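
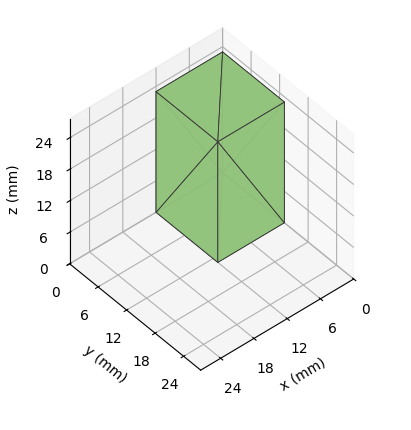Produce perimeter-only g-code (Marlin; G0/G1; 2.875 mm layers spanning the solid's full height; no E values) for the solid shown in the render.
Reading the render: the shape is a rectangular box, roughly 12 × 13 mm footprint and 23 mm tall (dimensions read to the nearest mm from the axis ticks). For the g-code, the solid's height is divided into equal slices at the stated Δz and each level perimeter traced with G1 moves after a G0 lift.

; perimeter-only toolpath
G21 ; units = mm
G90 ; absolute positioning
G28 ; home
; layer 1
G0 Z2.875
G0 X0.000 Y0.000
G1 X12.000 Y0.000
G1 X12.000 Y13.000
G1 X0.000 Y13.000
G1 X0.000 Y0.000
; layer 2
G0 Z5.750
G0 X0.000 Y0.000
G1 X12.000 Y0.000
G1 X12.000 Y13.000
G1 X0.000 Y13.000
G1 X0.000 Y0.000
; layer 3
G0 Z8.625
G0 X0.000 Y0.000
G1 X12.000 Y0.000
G1 X12.000 Y13.000
G1 X0.000 Y13.000
G1 X0.000 Y0.000
; layer 4
G0 Z11.500
G0 X0.000 Y0.000
G1 X12.000 Y0.000
G1 X12.000 Y13.000
G1 X0.000 Y13.000
G1 X0.000 Y0.000
; layer 5
G0 Z14.375
G0 X0.000 Y0.000
G1 X12.000 Y0.000
G1 X12.000 Y13.000
G1 X0.000 Y13.000
G1 X0.000 Y0.000
; layer 6
G0 Z17.250
G0 X0.000 Y0.000
G1 X12.000 Y0.000
G1 X12.000 Y13.000
G1 X0.000 Y13.000
G1 X0.000 Y0.000
; layer 7
G0 Z20.125
G0 X0.000 Y0.000
G1 X12.000 Y0.000
G1 X12.000 Y13.000
G1 X0.000 Y13.000
G1 X0.000 Y0.000
; layer 8
G0 Z23.000
G0 X0.000 Y0.000
G1 X12.000 Y0.000
G1 X12.000 Y13.000
G1 X0.000 Y13.000
G1 X0.000 Y0.000
M2 ; end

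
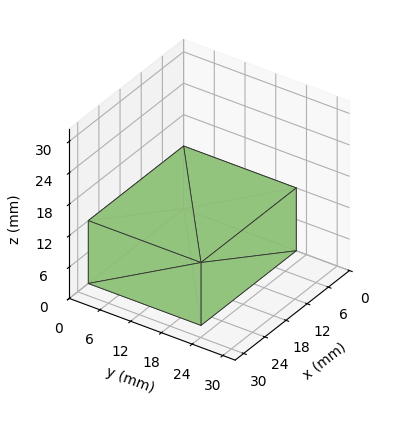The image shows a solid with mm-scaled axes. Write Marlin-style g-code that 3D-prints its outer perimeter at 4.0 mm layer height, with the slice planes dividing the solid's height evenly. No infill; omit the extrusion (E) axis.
Reading the render: the shape is a rectangular box, roughly 27 × 22 mm footprint and 12 mm tall (dimensions read to the nearest mm from the axis ticks). For the g-code, the solid's height is divided into equal slices at the stated Δz and each level perimeter traced with G1 moves after a G0 lift.

; perimeter-only toolpath
G21 ; units = mm
G90 ; absolute positioning
G28 ; home
; layer 1
G0 Z4.0
G0 X0.0 Y0.0
G1 X27.0 Y0.0
G1 X27.0 Y22.0
G1 X0.0 Y22.0
G1 X0.0 Y0.0
; layer 2
G0 Z8.0
G0 X0.0 Y0.0
G1 X27.0 Y0.0
G1 X27.0 Y22.0
G1 X0.0 Y22.0
G1 X0.0 Y0.0
; layer 3
G0 Z12.0
G0 X0.0 Y0.0
G1 X27.0 Y0.0
G1 X27.0 Y22.0
G1 X0.0 Y22.0
G1 X0.0 Y0.0
M2 ; end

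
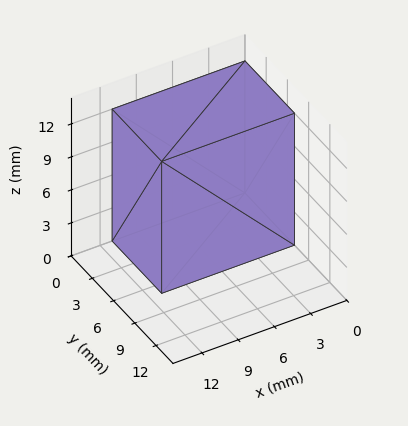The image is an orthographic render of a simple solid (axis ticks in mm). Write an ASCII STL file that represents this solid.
Reading the render: the shape is a rectangular box, roughly 11 × 7 mm footprint and 12 mm tall (dimensions read to the nearest mm from the axis ticks). For the STL, each face is triangulated and given an outward normal.

solid part
  facet normal 0.0000 0.0000 -1.0000
    outer loop
      vertex 11.0 7.0 0.0
      vertex 11.0 0.0 0.0
      vertex 0.0 0.0 0.0
    endloop
  endfacet
  facet normal 0.0000 0.0000 -1.0000
    outer loop
      vertex 0.0 7.0 0.0
      vertex 11.0 7.0 0.0
      vertex 0.0 0.0 0.0
    endloop
  endfacet
  facet normal 0.0000 0.0000 1.0000
    outer loop
      vertex 0.0 0.0 12.0
      vertex 11.0 0.0 12.0
      vertex 11.0 7.0 12.0
    endloop
  endfacet
  facet normal 0.0000 0.0000 1.0000
    outer loop
      vertex 0.0 0.0 12.0
      vertex 11.0 7.0 12.0
      vertex 0.0 7.0 12.0
    endloop
  endfacet
  facet normal 0.0000 -1.0000 0.0000
    outer loop
      vertex 0.0 0.0 0.0
      vertex 11.0 0.0 0.0
      vertex 11.0 0.0 12.0
    endloop
  endfacet
  facet normal 0.0000 -1.0000 0.0000
    outer loop
      vertex 0.0 0.0 0.0
      vertex 11.0 0.0 12.0
      vertex 0.0 0.0 12.0
    endloop
  endfacet
  facet normal 0.0000 1.0000 0.0000
    outer loop
      vertex 11.0 7.0 12.0
      vertex 11.0 7.0 0.0
      vertex 0.0 7.0 0.0
    endloop
  endfacet
  facet normal 0.0000 1.0000 0.0000
    outer loop
      vertex 0.0 7.0 12.0
      vertex 11.0 7.0 12.0
      vertex 0.0 7.0 0.0
    endloop
  endfacet
  facet normal -1.0000 0.0000 0.0000
    outer loop
      vertex 0.0 7.0 12.0
      vertex 0.0 7.0 0.0
      vertex 0.0 0.0 0.0
    endloop
  endfacet
  facet normal -1.0000 0.0000 0.0000
    outer loop
      vertex 0.0 0.0 12.0
      vertex 0.0 7.0 12.0
      vertex 0.0 0.0 0.0
    endloop
  endfacet
  facet normal 1.0000 0.0000 0.0000
    outer loop
      vertex 11.0 0.0 0.0
      vertex 11.0 7.0 0.0
      vertex 11.0 7.0 12.0
    endloop
  endfacet
  facet normal 1.0000 0.0000 0.0000
    outer loop
      vertex 11.0 0.0 0.0
      vertex 11.0 7.0 12.0
      vertex 11.0 0.0 12.0
    endloop
  endfacet
endsolid part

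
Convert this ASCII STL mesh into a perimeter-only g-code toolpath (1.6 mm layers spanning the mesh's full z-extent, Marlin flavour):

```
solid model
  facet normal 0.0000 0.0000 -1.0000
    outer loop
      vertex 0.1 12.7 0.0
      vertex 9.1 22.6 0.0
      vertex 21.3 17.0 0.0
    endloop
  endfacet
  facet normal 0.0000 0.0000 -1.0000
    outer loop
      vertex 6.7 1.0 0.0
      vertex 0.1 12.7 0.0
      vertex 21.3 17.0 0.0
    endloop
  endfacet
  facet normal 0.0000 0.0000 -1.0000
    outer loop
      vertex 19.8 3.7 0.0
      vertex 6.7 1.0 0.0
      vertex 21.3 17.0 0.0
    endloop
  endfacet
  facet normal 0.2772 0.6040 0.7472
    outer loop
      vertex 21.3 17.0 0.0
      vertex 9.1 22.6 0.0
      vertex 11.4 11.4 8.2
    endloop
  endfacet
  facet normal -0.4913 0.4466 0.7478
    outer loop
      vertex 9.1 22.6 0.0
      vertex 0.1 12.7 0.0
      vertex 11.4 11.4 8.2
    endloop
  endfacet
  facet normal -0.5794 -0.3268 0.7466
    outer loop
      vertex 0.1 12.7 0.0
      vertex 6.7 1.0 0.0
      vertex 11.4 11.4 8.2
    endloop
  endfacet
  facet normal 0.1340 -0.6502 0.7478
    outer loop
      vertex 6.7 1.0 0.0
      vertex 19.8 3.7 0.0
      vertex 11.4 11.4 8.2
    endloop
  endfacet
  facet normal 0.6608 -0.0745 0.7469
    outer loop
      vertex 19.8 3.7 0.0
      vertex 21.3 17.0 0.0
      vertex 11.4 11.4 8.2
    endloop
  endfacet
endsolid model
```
; perimeter-only toolpath
G21 ; units = mm
G90 ; absolute positioning
G28 ; home
; layer 1
G0 Z1.6
G0 X19.3 Y15.9
G1 X9.6 Y20.4
G1 X2.4 Y12.4
G1 X7.6 Y3.1
G1 X18.1 Y5.2
G1 X19.3 Y15.9
; layer 2
G0 Z3.3
G0 X17.3 Y14.8
G1 X10.0 Y18.1
G1 X4.6 Y12.2
G1 X8.6 Y5.2
G1 X16.4 Y6.8
G1 X17.3 Y14.8
; layer 3
G0 Z4.9
G0 X15.4 Y13.6
G1 X10.5 Y15.9
G1 X6.9 Y11.9
G1 X9.5 Y7.2
G1 X14.8 Y8.3
G1 X15.4 Y13.6
; layer 4
G0 Z6.6
G0 X13.4 Y12.5
G1 X10.9 Y13.6
G1 X9.1 Y11.7
G1 X10.5 Y9.3
G1 X13.1 Y9.9
G1 X13.4 Y12.5
M2 ; end

The solid is a regular 5-sided pyramid, base circumscribed radius ≈ 11.4 mm, apex at z ≈ 8.2 mm. Slicing at Δz = 1.6 mm — 5 equal slices spanning the solid's height, so layer i sits at z = i·h/5 — gives 4 non-empty perimeters. Each is a 5-segment closed polygon; G0 lifts to the layer z and rapids to the start vertex, then G1 traces the edges. The cross-section shrinks linearly with z (the slice at the apex is degenerate and omitted).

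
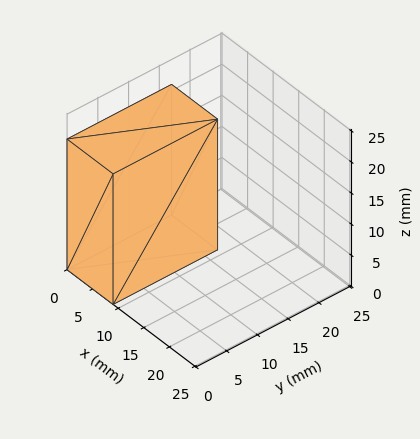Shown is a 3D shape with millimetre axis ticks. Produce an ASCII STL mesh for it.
Reading the render: the shape is a rectangular box, roughly 9 × 17 mm footprint and 21 mm tall (dimensions read to the nearest mm from the axis ticks). For the STL, each face is triangulated and given an outward normal.

solid part
  facet normal 0.0000 0.0000 -1.0000
    outer loop
      vertex 9.0 17.0 0.0
      vertex 9.0 0.0 0.0
      vertex 0.0 0.0 0.0
    endloop
  endfacet
  facet normal 0.0000 0.0000 -1.0000
    outer loop
      vertex 0.0 17.0 0.0
      vertex 9.0 17.0 0.0
      vertex 0.0 0.0 0.0
    endloop
  endfacet
  facet normal 0.0000 0.0000 1.0000
    outer loop
      vertex 0.0 0.0 21.0
      vertex 9.0 0.0 21.0
      vertex 9.0 17.0 21.0
    endloop
  endfacet
  facet normal 0.0000 0.0000 1.0000
    outer loop
      vertex 0.0 0.0 21.0
      vertex 9.0 17.0 21.0
      vertex 0.0 17.0 21.0
    endloop
  endfacet
  facet normal 0.0000 -1.0000 0.0000
    outer loop
      vertex 0.0 0.0 0.0
      vertex 9.0 0.0 0.0
      vertex 9.0 0.0 21.0
    endloop
  endfacet
  facet normal 0.0000 -1.0000 0.0000
    outer loop
      vertex 0.0 0.0 0.0
      vertex 9.0 0.0 21.0
      vertex 0.0 0.0 21.0
    endloop
  endfacet
  facet normal 0.0000 1.0000 0.0000
    outer loop
      vertex 9.0 17.0 21.0
      vertex 9.0 17.0 0.0
      vertex 0.0 17.0 0.0
    endloop
  endfacet
  facet normal 0.0000 1.0000 0.0000
    outer loop
      vertex 0.0 17.0 21.0
      vertex 9.0 17.0 21.0
      vertex 0.0 17.0 0.0
    endloop
  endfacet
  facet normal -1.0000 0.0000 0.0000
    outer loop
      vertex 0.0 17.0 21.0
      vertex 0.0 17.0 0.0
      vertex 0.0 0.0 0.0
    endloop
  endfacet
  facet normal -1.0000 0.0000 0.0000
    outer loop
      vertex 0.0 0.0 21.0
      vertex 0.0 17.0 21.0
      vertex 0.0 0.0 0.0
    endloop
  endfacet
  facet normal 1.0000 0.0000 0.0000
    outer loop
      vertex 9.0 0.0 0.0
      vertex 9.0 17.0 0.0
      vertex 9.0 17.0 21.0
    endloop
  endfacet
  facet normal 1.0000 0.0000 0.0000
    outer loop
      vertex 9.0 0.0 0.0
      vertex 9.0 17.0 21.0
      vertex 9.0 0.0 21.0
    endloop
  endfacet
endsolid part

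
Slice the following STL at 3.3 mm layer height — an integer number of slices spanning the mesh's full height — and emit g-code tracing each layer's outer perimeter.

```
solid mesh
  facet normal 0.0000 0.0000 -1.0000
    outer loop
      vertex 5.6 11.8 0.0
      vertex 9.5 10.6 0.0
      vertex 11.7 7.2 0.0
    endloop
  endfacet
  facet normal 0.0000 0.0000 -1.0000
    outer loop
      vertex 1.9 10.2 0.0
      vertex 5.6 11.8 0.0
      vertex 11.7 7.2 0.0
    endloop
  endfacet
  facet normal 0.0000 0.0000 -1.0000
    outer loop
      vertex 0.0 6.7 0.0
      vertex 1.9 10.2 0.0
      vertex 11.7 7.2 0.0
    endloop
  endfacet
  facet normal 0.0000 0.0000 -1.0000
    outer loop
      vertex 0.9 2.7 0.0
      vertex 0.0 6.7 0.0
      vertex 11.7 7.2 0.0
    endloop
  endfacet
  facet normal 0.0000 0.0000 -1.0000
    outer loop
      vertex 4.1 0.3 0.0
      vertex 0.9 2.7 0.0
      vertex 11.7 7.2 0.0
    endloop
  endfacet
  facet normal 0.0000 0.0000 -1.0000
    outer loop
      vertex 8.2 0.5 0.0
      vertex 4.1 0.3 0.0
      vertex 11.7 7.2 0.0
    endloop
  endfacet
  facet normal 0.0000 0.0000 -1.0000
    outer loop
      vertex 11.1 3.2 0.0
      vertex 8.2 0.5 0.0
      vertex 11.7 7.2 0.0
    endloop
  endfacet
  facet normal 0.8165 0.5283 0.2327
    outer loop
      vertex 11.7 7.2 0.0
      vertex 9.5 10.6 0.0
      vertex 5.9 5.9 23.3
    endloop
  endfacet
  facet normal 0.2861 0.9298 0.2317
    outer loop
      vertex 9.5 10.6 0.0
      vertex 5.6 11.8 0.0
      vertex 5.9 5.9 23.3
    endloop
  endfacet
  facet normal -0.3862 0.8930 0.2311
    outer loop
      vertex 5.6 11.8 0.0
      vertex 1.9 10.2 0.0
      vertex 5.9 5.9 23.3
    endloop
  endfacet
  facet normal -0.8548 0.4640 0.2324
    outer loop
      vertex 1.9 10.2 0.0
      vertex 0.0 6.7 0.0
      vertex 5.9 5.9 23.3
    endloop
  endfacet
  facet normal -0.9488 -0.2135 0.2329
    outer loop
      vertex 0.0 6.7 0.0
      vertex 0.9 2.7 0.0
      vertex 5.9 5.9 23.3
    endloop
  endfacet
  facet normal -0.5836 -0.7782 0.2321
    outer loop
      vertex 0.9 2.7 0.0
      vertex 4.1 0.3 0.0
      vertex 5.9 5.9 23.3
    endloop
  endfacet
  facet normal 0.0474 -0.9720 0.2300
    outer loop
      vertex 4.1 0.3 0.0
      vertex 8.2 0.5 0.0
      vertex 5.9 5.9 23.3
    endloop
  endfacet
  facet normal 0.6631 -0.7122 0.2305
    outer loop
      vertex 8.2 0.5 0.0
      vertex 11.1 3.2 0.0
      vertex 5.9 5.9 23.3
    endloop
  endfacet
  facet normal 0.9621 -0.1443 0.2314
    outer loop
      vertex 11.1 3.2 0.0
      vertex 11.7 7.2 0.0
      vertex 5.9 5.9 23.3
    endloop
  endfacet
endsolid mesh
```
; perimeter-only toolpath
G21 ; units = mm
G90 ; absolute positioning
G28 ; home
; layer 1
G0 Z3.3
G0 X10.9 Y7.0
G1 X9.0 Y9.9
G1 X5.6 Y11.0
G1 X2.5 Y9.6
G1 X0.8 Y6.6
G1 X1.6 Y3.2
G1 X4.4 Y1.1
G1 X7.9 Y1.3
G1 X10.4 Y3.6
G1 X10.9 Y7.0
; layer 2
G0 Z6.7
G0 X10.0 Y6.8
G1 X8.5 Y9.3
G1 X5.7 Y10.1
G1 X3.0 Y9.0
G1 X1.7 Y6.5
G1 X2.3 Y3.6
G1 X4.6 Y1.9
G1 X7.5 Y2.0
G1 X9.6 Y4.0
G1 X10.0 Y6.8
; layer 3
G0 Z10.0
G0 X9.2 Y6.6
G1 X8.0 Y8.6
G1 X5.7 Y9.3
G1 X3.6 Y8.4
G1 X2.5 Y6.4
G1 X3.0 Y4.1
G1 X4.9 Y2.7
G1 X7.2 Y2.8
G1 X8.9 Y4.4
G1 X9.2 Y6.6
; layer 4
G0 Z13.3
G0 X8.4 Y6.5
G1 X7.4 Y7.9
G1 X5.8 Y8.4
G1 X4.2 Y7.7
G1 X3.4 Y6.2
G1 X3.8 Y4.5
G1 X5.1 Y3.5
G1 X6.9 Y3.6
G1 X8.1 Y4.7
G1 X8.4 Y6.5
; layer 5
G0 Z16.6
G0 X7.6 Y6.3
G1 X6.9 Y7.2
G1 X5.8 Y7.6
G1 X4.8 Y7.1
G1 X4.2 Y6.1
G1 X4.5 Y5.0
G1 X5.4 Y4.3
G1 X6.6 Y4.4
G1 X7.4 Y5.1
G1 X7.6 Y6.3
; layer 6
G0 Z20.0
G0 X6.7 Y6.1
G1 X6.4 Y6.6
G1 X5.9 Y6.7
G1 X5.3 Y6.5
G1 X5.1 Y6.0
G1 X5.2 Y5.4
G1 X5.6 Y5.1
G1 X6.2 Y5.1
G1 X6.6 Y5.5
G1 X6.7 Y6.1
M2 ; end

The solid is a regular 9-sided pyramid, base circumscribed radius ≈ 5.9 mm, apex at z ≈ 23.3 mm. Slicing at Δz = 3.3 mm — 7 equal slices spanning the solid's height, so layer i sits at z = i·h/7 — gives 6 non-empty perimeters. Each is a 9-segment closed polygon; G0 lifts to the layer z and rapids to the start vertex, then G1 traces the edges. The cross-section shrinks linearly with z (the slice at the apex is degenerate and omitted).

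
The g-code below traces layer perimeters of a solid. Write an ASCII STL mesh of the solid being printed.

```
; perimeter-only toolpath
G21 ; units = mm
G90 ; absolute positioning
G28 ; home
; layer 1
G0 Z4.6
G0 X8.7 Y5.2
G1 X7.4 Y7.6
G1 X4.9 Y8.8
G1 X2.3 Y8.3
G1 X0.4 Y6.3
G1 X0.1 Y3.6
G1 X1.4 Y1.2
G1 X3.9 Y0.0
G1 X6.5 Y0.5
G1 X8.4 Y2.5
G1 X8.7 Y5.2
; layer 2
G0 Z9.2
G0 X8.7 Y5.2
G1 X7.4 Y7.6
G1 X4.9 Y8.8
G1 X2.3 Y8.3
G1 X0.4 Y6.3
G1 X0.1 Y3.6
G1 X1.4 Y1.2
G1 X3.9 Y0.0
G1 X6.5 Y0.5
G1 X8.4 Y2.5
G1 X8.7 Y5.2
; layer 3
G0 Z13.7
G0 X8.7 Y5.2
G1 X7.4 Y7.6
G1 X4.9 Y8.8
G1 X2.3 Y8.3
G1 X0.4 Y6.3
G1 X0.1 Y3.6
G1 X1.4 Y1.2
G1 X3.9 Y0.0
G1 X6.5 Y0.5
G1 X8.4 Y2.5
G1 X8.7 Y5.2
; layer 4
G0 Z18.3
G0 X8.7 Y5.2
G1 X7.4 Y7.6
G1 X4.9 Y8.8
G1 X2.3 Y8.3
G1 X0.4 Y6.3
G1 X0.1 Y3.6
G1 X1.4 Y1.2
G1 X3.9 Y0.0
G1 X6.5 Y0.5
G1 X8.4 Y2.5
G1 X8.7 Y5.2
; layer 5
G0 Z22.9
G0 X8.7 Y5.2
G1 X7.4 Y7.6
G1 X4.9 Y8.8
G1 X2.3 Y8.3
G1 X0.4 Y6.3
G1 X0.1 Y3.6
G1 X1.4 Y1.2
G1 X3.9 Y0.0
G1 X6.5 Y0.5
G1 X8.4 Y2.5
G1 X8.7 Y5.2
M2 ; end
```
solid part
  facet normal 0.0000 0.0000 -1.0000
    outer loop
      vertex 4.9 8.8 0.0
      vertex 7.4 7.6 0.0
      vertex 8.7 5.2 0.0
    endloop
  endfacet
  facet normal 0.0000 0.0000 -1.0000
    outer loop
      vertex 2.3 8.3 0.0
      vertex 4.9 8.8 0.0
      vertex 8.7 5.2 0.0
    endloop
  endfacet
  facet normal 0.0000 0.0000 -1.0000
    outer loop
      vertex 0.4 6.3 0.0
      vertex 2.3 8.3 0.0
      vertex 8.7 5.2 0.0
    endloop
  endfacet
  facet normal 0.0000 0.0000 -1.0000
    outer loop
      vertex 0.1 3.6 0.0
      vertex 0.4 6.3 0.0
      vertex 8.7 5.2 0.0
    endloop
  endfacet
  facet normal 0.0000 0.0000 -1.0000
    outer loop
      vertex 1.4 1.2 0.0
      vertex 0.1 3.6 0.0
      vertex 8.7 5.2 0.0
    endloop
  endfacet
  facet normal 0.0000 0.0000 -1.0000
    outer loop
      vertex 3.9 0.0 0.0
      vertex 1.4 1.2 0.0
      vertex 8.7 5.2 0.0
    endloop
  endfacet
  facet normal 0.0000 0.0000 -1.0000
    outer loop
      vertex 6.5 0.5 0.0
      vertex 3.9 0.0 0.0
      vertex 8.7 5.2 0.0
    endloop
  endfacet
  facet normal 0.0000 0.0000 -1.0000
    outer loop
      vertex 8.4 2.5 0.0
      vertex 6.5 0.5 0.0
      vertex 8.7 5.2 0.0
    endloop
  endfacet
  facet normal 0.0000 0.0000 1.0000
    outer loop
      vertex 8.7 5.2 22.9
      vertex 7.4 7.6 22.9
      vertex 4.9 8.8 22.9
    endloop
  endfacet
  facet normal 0.0000 0.0000 1.0000
    outer loop
      vertex 8.7 5.2 22.9
      vertex 4.9 8.8 22.9
      vertex 2.3 8.3 22.9
    endloop
  endfacet
  facet normal 0.0000 0.0000 1.0000
    outer loop
      vertex 8.7 5.2 22.9
      vertex 2.3 8.3 22.9
      vertex 0.4 6.3 22.9
    endloop
  endfacet
  facet normal 0.0000 0.0000 1.0000
    outer loop
      vertex 8.7 5.2 22.9
      vertex 0.4 6.3 22.9
      vertex 0.1 3.6 22.9
    endloop
  endfacet
  facet normal 0.0000 0.0000 1.0000
    outer loop
      vertex 8.7 5.2 22.9
      vertex 0.1 3.6 22.9
      vertex 1.4 1.2 22.9
    endloop
  endfacet
  facet normal 0.0000 0.0000 1.0000
    outer loop
      vertex 8.7 5.2 22.9
      vertex 1.4 1.2 22.9
      vertex 3.9 0.0 22.9
    endloop
  endfacet
  facet normal 0.0000 0.0000 1.0000
    outer loop
      vertex 8.7 5.2 22.9
      vertex 3.9 0.0 22.9
      vertex 6.5 0.5 22.9
    endloop
  endfacet
  facet normal 0.0000 0.0000 1.0000
    outer loop
      vertex 8.7 5.2 22.9
      vertex 6.5 0.5 22.9
      vertex 8.4 2.5 22.9
    endloop
  endfacet
  facet normal 0.8793 0.4763 0.0000
    outer loop
      vertex 8.7 5.2 0.0
      vertex 7.4 7.6 0.0
      vertex 7.4 7.6 22.9
    endloop
  endfacet
  facet normal 0.8793 0.4763 0.0000
    outer loop
      vertex 8.7 5.2 0.0
      vertex 7.4 7.6 22.9
      vertex 8.7 5.2 22.9
    endloop
  endfacet
  facet normal 0.4327 0.9015 0.0000
    outer loop
      vertex 7.4 7.6 0.0
      vertex 4.9 8.8 0.0
      vertex 4.9 8.8 22.9
    endloop
  endfacet
  facet normal 0.4327 0.9015 0.0000
    outer loop
      vertex 7.4 7.6 0.0
      vertex 4.9 8.8 22.9
      vertex 7.4 7.6 22.9
    endloop
  endfacet
  facet normal -0.1888 0.9820 0.0000
    outer loop
      vertex 4.9 8.8 0.0
      vertex 2.3 8.3 0.0
      vertex 2.3 8.3 22.9
    endloop
  endfacet
  facet normal -0.1888 0.9820 0.0000
    outer loop
      vertex 4.9 8.8 0.0
      vertex 2.3 8.3 22.9
      vertex 4.9 8.8 22.9
    endloop
  endfacet
  facet normal -0.7250 0.6887 0.0000
    outer loop
      vertex 2.3 8.3 0.0
      vertex 0.4 6.3 0.0
      vertex 0.4 6.3 22.9
    endloop
  endfacet
  facet normal -0.7250 0.6887 0.0000
    outer loop
      vertex 2.3 8.3 0.0
      vertex 0.4 6.3 22.9
      vertex 2.3 8.3 22.9
    endloop
  endfacet
  facet normal -0.9939 0.1104 0.0000
    outer loop
      vertex 0.4 6.3 0.0
      vertex 0.1 3.6 0.0
      vertex 0.1 3.6 22.9
    endloop
  endfacet
  facet normal -0.9939 0.1104 0.0000
    outer loop
      vertex 0.4 6.3 0.0
      vertex 0.1 3.6 22.9
      vertex 0.4 6.3 22.9
    endloop
  endfacet
  facet normal -0.8793 -0.4763 0.0000
    outer loop
      vertex 0.1 3.6 0.0
      vertex 1.4 1.2 0.0
      vertex 1.4 1.2 22.9
    endloop
  endfacet
  facet normal -0.8793 -0.4763 0.0000
    outer loop
      vertex 0.1 3.6 0.0
      vertex 1.4 1.2 22.9
      vertex 0.1 3.6 22.9
    endloop
  endfacet
  facet normal -0.4327 -0.9015 0.0000
    outer loop
      vertex 1.4 1.2 0.0
      vertex 3.9 0.0 0.0
      vertex 3.9 0.0 22.9
    endloop
  endfacet
  facet normal -0.4327 -0.9015 0.0000
    outer loop
      vertex 1.4 1.2 0.0
      vertex 3.9 0.0 22.9
      vertex 1.4 1.2 22.9
    endloop
  endfacet
  facet normal 0.1888 -0.9820 0.0000
    outer loop
      vertex 3.9 0.0 0.0
      vertex 6.5 0.5 0.0
      vertex 6.5 0.5 22.9
    endloop
  endfacet
  facet normal 0.1888 -0.9820 0.0000
    outer loop
      vertex 3.9 0.0 0.0
      vertex 6.5 0.5 22.9
      vertex 3.9 0.0 22.9
    endloop
  endfacet
  facet normal 0.7250 -0.6887 0.0000
    outer loop
      vertex 6.5 0.5 0.0
      vertex 8.4 2.5 0.0
      vertex 8.4 2.5 22.9
    endloop
  endfacet
  facet normal 0.7250 -0.6887 0.0000
    outer loop
      vertex 6.5 0.5 0.0
      vertex 8.4 2.5 22.9
      vertex 6.5 0.5 22.9
    endloop
  endfacet
  facet normal 0.9939 -0.1104 0.0000
    outer loop
      vertex 8.4 2.5 0.0
      vertex 8.7 5.2 0.0
      vertex 8.7 5.2 22.9
    endloop
  endfacet
  facet normal 0.9939 -0.1104 0.0000
    outer loop
      vertex 8.4 2.5 0.0
      vertex 8.7 5.2 22.9
      vertex 8.4 2.5 22.9
    endloop
  endfacet
endsolid part

The G0 Z moves step by Δz≈4.6 mm. Every layer's G1 loop is the same polygon, so the solid is a straight extrusion of it from z=0 to z≈22.9. Closing with flat bottom and top caps and triangulating gives 36 facets — a regular 10-sided prism (a cylinder approximated with 10 flat sides), circumscribed radius ≈ 4.4 mm, height ≈ 22.9 mm.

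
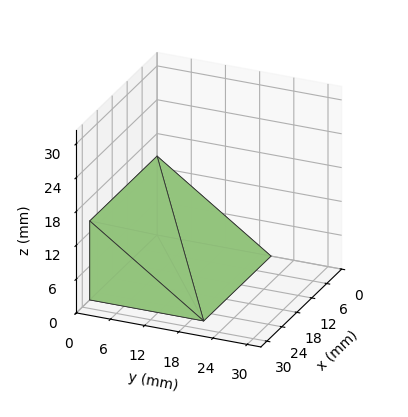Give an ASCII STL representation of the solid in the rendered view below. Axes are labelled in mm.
Reading the render: the shape is a wedge (ramp): 27 × 20 mm base, rising to 14 mm along the y=0 edge and sloping linearly to z=0 at y=20 (dimensions read to the nearest mm from the axis ticks). For the STL, each face is triangulated and given an outward normal.

solid part
  facet normal 0.0000 0.0000 -1.0000
    outer loop
      vertex 27.00 20.00 0.00
      vertex 27.00 0.00 0.00
      vertex 0.00 0.00 0.00
    endloop
  endfacet
  facet normal 0.0000 0.0000 -1.0000
    outer loop
      vertex 0.00 20.00 0.00
      vertex 27.00 20.00 0.00
      vertex 0.00 0.00 0.00
    endloop
  endfacet
  facet normal 0.0000 -1.0000 0.0000
    outer loop
      vertex 0.00 0.00 0.00
      vertex 27.00 0.00 0.00
      vertex 27.00 0.00 14.00
    endloop
  endfacet
  facet normal 0.0000 -1.0000 0.0000
    outer loop
      vertex 0.00 0.00 0.00
      vertex 27.00 0.00 14.00
      vertex 0.00 0.00 14.00
    endloop
  endfacet
  facet normal 0.0000 0.5735 0.8192
    outer loop
      vertex 0.00 0.00 14.00
      vertex 27.00 0.00 14.00
      vertex 27.00 20.00 0.00
    endloop
  endfacet
  facet normal 0.0000 0.5735 0.8192
    outer loop
      vertex 0.00 0.00 14.00
      vertex 27.00 20.00 0.00
      vertex 0.00 20.00 0.00
    endloop
  endfacet
  facet normal -1.0000 0.0000 0.0000
    outer loop
      vertex 0.00 0.00 14.00
      vertex 0.00 20.00 0.00
      vertex 0.00 0.00 0.00
    endloop
  endfacet
  facet normal 1.0000 0.0000 0.0000
    outer loop
      vertex 27.00 0.00 0.00
      vertex 27.00 20.00 0.00
      vertex 27.00 0.00 14.00
    endloop
  endfacet
endsolid part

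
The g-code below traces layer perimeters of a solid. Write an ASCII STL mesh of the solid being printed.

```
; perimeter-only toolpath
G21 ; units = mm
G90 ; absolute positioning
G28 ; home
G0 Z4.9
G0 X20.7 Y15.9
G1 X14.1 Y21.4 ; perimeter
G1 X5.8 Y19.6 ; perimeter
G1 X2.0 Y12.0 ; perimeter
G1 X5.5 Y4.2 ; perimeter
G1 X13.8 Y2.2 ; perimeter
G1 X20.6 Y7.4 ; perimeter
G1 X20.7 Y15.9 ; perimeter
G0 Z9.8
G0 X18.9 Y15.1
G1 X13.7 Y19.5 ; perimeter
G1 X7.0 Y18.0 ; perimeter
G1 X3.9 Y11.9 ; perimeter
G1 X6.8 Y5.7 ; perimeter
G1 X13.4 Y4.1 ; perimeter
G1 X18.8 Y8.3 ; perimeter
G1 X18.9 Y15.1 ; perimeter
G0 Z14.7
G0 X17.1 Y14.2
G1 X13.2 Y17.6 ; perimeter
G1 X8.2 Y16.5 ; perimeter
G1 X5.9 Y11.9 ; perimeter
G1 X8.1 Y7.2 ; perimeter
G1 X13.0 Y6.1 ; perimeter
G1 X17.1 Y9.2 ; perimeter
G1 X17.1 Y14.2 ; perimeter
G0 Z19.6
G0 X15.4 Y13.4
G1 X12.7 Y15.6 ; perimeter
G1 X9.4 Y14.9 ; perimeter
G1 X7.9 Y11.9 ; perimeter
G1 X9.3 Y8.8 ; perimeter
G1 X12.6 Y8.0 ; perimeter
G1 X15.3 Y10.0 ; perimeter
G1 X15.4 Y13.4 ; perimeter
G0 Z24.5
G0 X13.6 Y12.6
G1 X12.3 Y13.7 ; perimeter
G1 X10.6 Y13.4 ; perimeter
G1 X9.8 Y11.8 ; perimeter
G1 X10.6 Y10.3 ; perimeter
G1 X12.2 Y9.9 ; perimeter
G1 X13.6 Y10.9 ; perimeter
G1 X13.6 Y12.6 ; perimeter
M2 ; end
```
solid part
  facet normal 0.0000 0.0000 -1.0000
    outer loop
      vertex 4.6 21.1 0.0
      vertex 14.6 23.3 0.0
      vertex 22.5 16.7 0.0
    endloop
  endfacet
  facet normal 0.0000 0.0000 -1.0000
    outer loop
      vertex 0.0 12.0 0.0
      vertex 4.6 21.1 0.0
      vertex 22.5 16.7 0.0
    endloop
  endfacet
  facet normal 0.0000 0.0000 -1.0000
    outer loop
      vertex 4.3 2.7 0.0
      vertex 0.0 12.0 0.0
      vertex 22.5 16.7 0.0
    endloop
  endfacet
  facet normal 0.0000 0.0000 -1.0000
    outer loop
      vertex 14.2 0.3 0.0
      vertex 4.3 2.7 0.0
      vertex 22.5 16.7 0.0
    endloop
  endfacet
  facet normal 0.0000 0.0000 -1.0000
    outer loop
      vertex 22.3 6.5 0.0
      vertex 14.2 0.3 0.0
      vertex 22.5 16.7 0.0
    endloop
  endfacet
  facet normal 0.6030 0.7218 0.3398
    outer loop
      vertex 22.5 16.7 0.0
      vertex 14.6 23.3 0.0
      vertex 11.8 11.8 29.4
    endloop
  endfacet
  facet normal -0.2021 0.9185 0.3400
    outer loop
      vertex 14.6 23.3 0.0
      vertex 4.6 21.1 0.0
      vertex 11.8 11.8 29.4
    endloop
  endfacet
  facet normal -0.8394 0.4243 0.3398
    outer loop
      vertex 4.6 21.1 0.0
      vertex 0.0 12.0 0.0
      vertex 11.8 11.8 29.4
    endloop
  endfacet
  facet normal -0.8536 -0.3947 0.3399
    outer loop
      vertex 0.0 12.0 0.0
      vertex 4.3 2.7 0.0
      vertex 11.8 11.8 29.4
    endloop
  endfacet
  facet normal -0.2216 -0.9141 0.3395
    outer loop
      vertex 4.3 2.7 0.0
      vertex 14.2 0.3 0.0
      vertex 11.8 11.8 29.4
    endloop
  endfacet
  facet normal 0.5718 -0.7471 0.3389
    outer loop
      vertex 14.2 0.3 0.0
      vertex 22.3 6.5 0.0
      vertex 11.8 11.8 29.4
    endloop
  endfacet
  facet normal 0.9405 -0.0184 0.3392
    outer loop
      vertex 22.3 6.5 0.0
      vertex 22.5 16.7 0.0
      vertex 11.8 11.8 29.4
    endloop
  endfacet
endsolid part

The G0 Z moves step by Δz≈4.9 mm. The G1 loops shrink linearly with z, so the solid tapers from its base footprint up to z≈29.4. Closing with a flat bottom cap and the tapered top and triangulating gives 12 facets — a regular 7-sided pyramid, base circumscribed radius ≈ 11.8 mm, apex at z ≈ 29.4 mm.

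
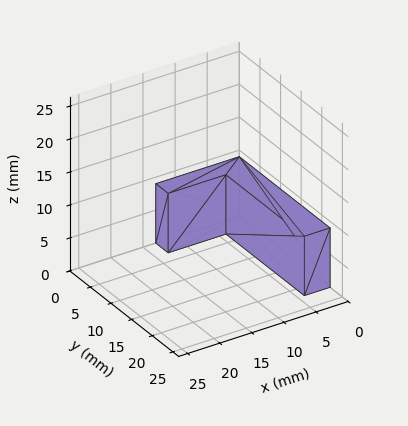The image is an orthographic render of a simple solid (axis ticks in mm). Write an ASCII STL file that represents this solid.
Reading the render: the shape is an L-shaped prism: outer 13 × 22 mm, arm thicknesses ≈ 3 mm (horizontal) and 4 mm (vertical), extruded 9 mm in z (dimensions read to the nearest mm from the axis ticks). For the STL, each face is triangulated and given an outward normal.

solid part
  facet normal 0.0000 0.0000 -1.0000
    outer loop
      vertex 13.00 3.00 0.00
      vertex 13.00 0.00 0.00
      vertex 0.00 0.00 0.00
    endloop
  endfacet
  facet normal 0.0000 0.0000 -1.0000
    outer loop
      vertex 4.00 3.00 0.00
      vertex 13.00 3.00 0.00
      vertex 0.00 0.00 0.00
    endloop
  endfacet
  facet normal 0.0000 0.0000 -1.0000
    outer loop
      vertex 4.00 22.00 0.00
      vertex 4.00 3.00 0.00
      vertex 0.00 0.00 0.00
    endloop
  endfacet
  facet normal 0.0000 0.0000 -1.0000
    outer loop
      vertex 0.00 22.00 0.00
      vertex 4.00 22.00 0.00
      vertex 0.00 0.00 0.00
    endloop
  endfacet
  facet normal 0.0000 0.0000 1.0000
    outer loop
      vertex 0.00 0.00 9.00
      vertex 13.00 0.00 9.00
      vertex 13.00 3.00 9.00
    endloop
  endfacet
  facet normal 0.0000 0.0000 1.0000
    outer loop
      vertex 0.00 0.00 9.00
      vertex 13.00 3.00 9.00
      vertex 4.00 3.00 9.00
    endloop
  endfacet
  facet normal 0.0000 0.0000 1.0000
    outer loop
      vertex 0.00 0.00 9.00
      vertex 4.00 3.00 9.00
      vertex 4.00 22.00 9.00
    endloop
  endfacet
  facet normal 0.0000 0.0000 1.0000
    outer loop
      vertex 0.00 0.00 9.00
      vertex 4.00 22.00 9.00
      vertex 0.00 22.00 9.00
    endloop
  endfacet
  facet normal 0.0000 -1.0000 0.0000
    outer loop
      vertex 0.00 0.00 0.00
      vertex 13.00 0.00 0.00
      vertex 13.00 0.00 9.00
    endloop
  endfacet
  facet normal 0.0000 -1.0000 0.0000
    outer loop
      vertex 0.00 0.00 0.00
      vertex 13.00 0.00 9.00
      vertex 0.00 0.00 9.00
    endloop
  endfacet
  facet normal 1.0000 0.0000 0.0000
    outer loop
      vertex 13.00 0.00 0.00
      vertex 13.00 3.00 0.00
      vertex 13.00 3.00 9.00
    endloop
  endfacet
  facet normal 1.0000 0.0000 0.0000
    outer loop
      vertex 13.00 0.00 0.00
      vertex 13.00 3.00 9.00
      vertex 13.00 0.00 9.00
    endloop
  endfacet
  facet normal 0.0000 1.0000 0.0000
    outer loop
      vertex 13.00 3.00 0.00
      vertex 4.00 3.00 0.00
      vertex 4.00 3.00 9.00
    endloop
  endfacet
  facet normal 0.0000 1.0000 0.0000
    outer loop
      vertex 13.00 3.00 0.00
      vertex 4.00 3.00 9.00
      vertex 13.00 3.00 9.00
    endloop
  endfacet
  facet normal 1.0000 0.0000 0.0000
    outer loop
      vertex 4.00 3.00 0.00
      vertex 4.00 22.00 0.00
      vertex 4.00 22.00 9.00
    endloop
  endfacet
  facet normal 1.0000 0.0000 0.0000
    outer loop
      vertex 4.00 3.00 0.00
      vertex 4.00 22.00 9.00
      vertex 4.00 3.00 9.00
    endloop
  endfacet
  facet normal 0.0000 1.0000 0.0000
    outer loop
      vertex 4.00 22.00 0.00
      vertex 0.00 22.00 0.00
      vertex 0.00 22.00 9.00
    endloop
  endfacet
  facet normal 0.0000 1.0000 0.0000
    outer loop
      vertex 4.00 22.00 0.00
      vertex 0.00 22.00 9.00
      vertex 4.00 22.00 9.00
    endloop
  endfacet
  facet normal -1.0000 0.0000 0.0000
    outer loop
      vertex 0.00 22.00 0.00
      vertex 0.00 0.00 0.00
      vertex 0.00 0.00 9.00
    endloop
  endfacet
  facet normal -1.0000 0.0000 0.0000
    outer loop
      vertex 0.00 22.00 0.00
      vertex 0.00 0.00 9.00
      vertex 0.00 22.00 9.00
    endloop
  endfacet
endsolid part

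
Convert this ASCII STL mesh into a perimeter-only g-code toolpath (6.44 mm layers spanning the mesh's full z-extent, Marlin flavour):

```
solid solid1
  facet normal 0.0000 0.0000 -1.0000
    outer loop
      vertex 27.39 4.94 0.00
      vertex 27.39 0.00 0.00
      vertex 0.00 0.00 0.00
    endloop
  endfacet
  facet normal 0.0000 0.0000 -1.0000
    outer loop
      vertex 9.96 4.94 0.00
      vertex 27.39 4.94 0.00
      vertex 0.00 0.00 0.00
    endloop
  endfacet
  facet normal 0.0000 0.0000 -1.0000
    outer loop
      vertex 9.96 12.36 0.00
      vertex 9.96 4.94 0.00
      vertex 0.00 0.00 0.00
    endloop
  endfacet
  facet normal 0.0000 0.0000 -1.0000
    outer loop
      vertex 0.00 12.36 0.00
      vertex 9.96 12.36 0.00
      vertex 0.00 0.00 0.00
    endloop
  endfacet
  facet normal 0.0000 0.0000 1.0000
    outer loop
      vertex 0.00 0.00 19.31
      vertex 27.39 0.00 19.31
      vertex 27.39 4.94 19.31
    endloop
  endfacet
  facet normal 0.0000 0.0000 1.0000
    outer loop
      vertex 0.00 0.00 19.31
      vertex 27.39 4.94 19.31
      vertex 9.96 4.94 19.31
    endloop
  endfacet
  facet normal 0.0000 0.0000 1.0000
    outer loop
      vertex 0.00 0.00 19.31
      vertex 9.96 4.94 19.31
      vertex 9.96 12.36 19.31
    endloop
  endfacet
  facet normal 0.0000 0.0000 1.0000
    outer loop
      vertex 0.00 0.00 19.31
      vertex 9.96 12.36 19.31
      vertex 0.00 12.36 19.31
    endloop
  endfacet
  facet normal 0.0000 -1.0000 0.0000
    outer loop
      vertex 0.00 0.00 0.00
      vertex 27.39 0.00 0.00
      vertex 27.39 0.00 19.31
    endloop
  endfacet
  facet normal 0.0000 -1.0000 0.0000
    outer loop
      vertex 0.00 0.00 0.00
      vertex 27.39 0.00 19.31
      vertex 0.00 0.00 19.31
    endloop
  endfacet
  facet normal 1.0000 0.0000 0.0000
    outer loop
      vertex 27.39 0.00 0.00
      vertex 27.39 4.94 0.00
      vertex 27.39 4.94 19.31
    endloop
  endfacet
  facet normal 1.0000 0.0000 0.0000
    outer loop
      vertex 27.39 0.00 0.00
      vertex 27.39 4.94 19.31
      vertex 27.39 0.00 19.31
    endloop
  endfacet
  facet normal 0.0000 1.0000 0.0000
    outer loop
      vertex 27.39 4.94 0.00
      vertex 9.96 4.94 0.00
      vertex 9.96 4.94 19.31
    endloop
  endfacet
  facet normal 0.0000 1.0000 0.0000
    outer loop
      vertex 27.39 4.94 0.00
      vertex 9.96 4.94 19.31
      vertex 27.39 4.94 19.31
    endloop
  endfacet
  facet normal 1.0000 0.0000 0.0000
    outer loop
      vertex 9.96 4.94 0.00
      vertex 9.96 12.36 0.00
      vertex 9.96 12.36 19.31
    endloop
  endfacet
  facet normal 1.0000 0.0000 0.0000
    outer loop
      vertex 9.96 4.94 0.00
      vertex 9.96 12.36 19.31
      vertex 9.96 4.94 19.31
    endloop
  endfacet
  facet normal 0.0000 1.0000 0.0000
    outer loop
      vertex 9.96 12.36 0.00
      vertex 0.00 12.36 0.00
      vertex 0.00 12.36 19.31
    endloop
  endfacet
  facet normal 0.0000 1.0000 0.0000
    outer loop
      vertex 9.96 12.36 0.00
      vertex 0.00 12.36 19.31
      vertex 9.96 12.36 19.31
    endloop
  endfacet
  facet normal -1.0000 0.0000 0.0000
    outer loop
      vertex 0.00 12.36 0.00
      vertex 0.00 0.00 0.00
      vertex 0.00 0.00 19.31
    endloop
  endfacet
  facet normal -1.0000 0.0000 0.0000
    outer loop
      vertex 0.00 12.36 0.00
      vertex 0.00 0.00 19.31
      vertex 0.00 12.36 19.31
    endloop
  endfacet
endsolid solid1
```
; perimeter-only toolpath
G21 ; units = mm
G90 ; absolute positioning
G28 ; home
; layer 1
G0 Z6.44
G0 X0.00 Y0.00
G1 X27.39 Y0.00
G1 X27.39 Y4.94
G1 X9.96 Y4.94
G1 X9.96 Y12.36
G1 X0.00 Y12.36
G1 X0.00 Y0.00
; layer 2
G0 Z12.87
G0 X0.00 Y0.00
G1 X27.39 Y0.00
G1 X27.39 Y4.94
G1 X9.96 Y4.94
G1 X9.96 Y12.36
G1 X0.00 Y12.36
G1 X0.00 Y0.00
; layer 3
G0 Z19.31
G0 X0.00 Y0.00
G1 X27.39 Y0.00
G1 X27.39 Y4.94
G1 X9.96 Y4.94
G1 X9.96 Y12.36
G1 X0.00 Y12.36
G1 X0.00 Y0.00
M2 ; end

The solid is an L-shaped prism: outer 27.4 × 12.4 mm, arm thicknesses ≈ 4.94 mm (horizontal) and 9.96 mm (vertical), extruded 19.3 mm in z. Slicing at Δz = 6.44 mm — 3 equal slices spanning the solid's height, so layer i sits at z = i·h/3 — gives 3 non-empty perimeters. Each is a 6-segment closed polygon; G0 lifts to the layer z and rapids to the start vertex, then G1 traces the edges.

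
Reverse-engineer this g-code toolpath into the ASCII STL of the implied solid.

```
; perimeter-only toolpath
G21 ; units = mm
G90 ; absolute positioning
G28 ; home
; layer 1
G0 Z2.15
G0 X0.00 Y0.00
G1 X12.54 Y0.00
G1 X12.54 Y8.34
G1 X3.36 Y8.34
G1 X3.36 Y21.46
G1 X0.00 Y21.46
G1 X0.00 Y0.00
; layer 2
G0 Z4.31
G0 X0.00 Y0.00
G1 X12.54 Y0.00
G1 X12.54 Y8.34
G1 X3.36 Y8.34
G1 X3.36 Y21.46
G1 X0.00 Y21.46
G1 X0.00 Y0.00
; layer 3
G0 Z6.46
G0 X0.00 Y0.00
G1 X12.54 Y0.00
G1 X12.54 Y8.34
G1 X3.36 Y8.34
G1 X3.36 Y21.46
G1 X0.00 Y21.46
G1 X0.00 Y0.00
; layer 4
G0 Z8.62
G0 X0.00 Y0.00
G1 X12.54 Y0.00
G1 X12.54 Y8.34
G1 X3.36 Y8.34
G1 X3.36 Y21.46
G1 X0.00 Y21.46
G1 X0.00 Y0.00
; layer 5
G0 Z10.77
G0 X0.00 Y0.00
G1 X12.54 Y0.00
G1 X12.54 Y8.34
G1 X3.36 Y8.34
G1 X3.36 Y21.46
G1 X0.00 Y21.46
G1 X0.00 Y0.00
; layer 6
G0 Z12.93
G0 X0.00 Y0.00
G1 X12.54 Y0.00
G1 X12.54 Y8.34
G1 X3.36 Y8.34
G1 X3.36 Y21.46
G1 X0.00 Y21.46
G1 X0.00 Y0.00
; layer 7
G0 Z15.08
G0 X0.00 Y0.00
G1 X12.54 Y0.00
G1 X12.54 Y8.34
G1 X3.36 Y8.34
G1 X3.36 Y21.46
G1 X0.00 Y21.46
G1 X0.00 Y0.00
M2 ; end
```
solid part
  facet normal 0.0000 0.0000 -1.0000
    outer loop
      vertex 12.54 8.34 0.00
      vertex 12.54 0.00 0.00
      vertex 0.00 0.00 0.00
    endloop
  endfacet
  facet normal 0.0000 0.0000 -1.0000
    outer loop
      vertex 3.36 8.34 0.00
      vertex 12.54 8.34 0.00
      vertex 0.00 0.00 0.00
    endloop
  endfacet
  facet normal 0.0000 0.0000 -1.0000
    outer loop
      vertex 3.36 21.46 0.00
      vertex 3.36 8.34 0.00
      vertex 0.00 0.00 0.00
    endloop
  endfacet
  facet normal 0.0000 0.0000 -1.0000
    outer loop
      vertex 0.00 21.46 0.00
      vertex 3.36 21.46 0.00
      vertex 0.00 0.00 0.00
    endloop
  endfacet
  facet normal 0.0000 0.0000 1.0000
    outer loop
      vertex 0.00 0.00 15.08
      vertex 12.54 0.00 15.08
      vertex 12.54 8.34 15.08
    endloop
  endfacet
  facet normal 0.0000 0.0000 1.0000
    outer loop
      vertex 0.00 0.00 15.08
      vertex 12.54 8.34 15.08
      vertex 3.36 8.34 15.08
    endloop
  endfacet
  facet normal 0.0000 0.0000 1.0000
    outer loop
      vertex 0.00 0.00 15.08
      vertex 3.36 8.34 15.08
      vertex 3.36 21.46 15.08
    endloop
  endfacet
  facet normal 0.0000 0.0000 1.0000
    outer loop
      vertex 0.00 0.00 15.08
      vertex 3.36 21.46 15.08
      vertex 0.00 21.46 15.08
    endloop
  endfacet
  facet normal 0.0000 -1.0000 0.0000
    outer loop
      vertex 0.00 0.00 0.00
      vertex 12.54 0.00 0.00
      vertex 12.54 0.00 15.08
    endloop
  endfacet
  facet normal 0.0000 -1.0000 0.0000
    outer loop
      vertex 0.00 0.00 0.00
      vertex 12.54 0.00 15.08
      vertex 0.00 0.00 15.08
    endloop
  endfacet
  facet normal 1.0000 0.0000 0.0000
    outer loop
      vertex 12.54 0.00 0.00
      vertex 12.54 8.34 0.00
      vertex 12.54 8.34 15.08
    endloop
  endfacet
  facet normal 1.0000 0.0000 0.0000
    outer loop
      vertex 12.54 0.00 0.00
      vertex 12.54 8.34 15.08
      vertex 12.54 0.00 15.08
    endloop
  endfacet
  facet normal 0.0000 1.0000 0.0000
    outer loop
      vertex 12.54 8.34 0.00
      vertex 3.36 8.34 0.00
      vertex 3.36 8.34 15.08
    endloop
  endfacet
  facet normal 0.0000 1.0000 0.0000
    outer loop
      vertex 12.54 8.34 0.00
      vertex 3.36 8.34 15.08
      vertex 12.54 8.34 15.08
    endloop
  endfacet
  facet normal 1.0000 0.0000 0.0000
    outer loop
      vertex 3.36 8.34 0.00
      vertex 3.36 21.46 0.00
      vertex 3.36 21.46 15.08
    endloop
  endfacet
  facet normal 1.0000 0.0000 0.0000
    outer loop
      vertex 3.36 8.34 0.00
      vertex 3.36 21.46 15.08
      vertex 3.36 8.34 15.08
    endloop
  endfacet
  facet normal 0.0000 1.0000 0.0000
    outer loop
      vertex 3.36 21.46 0.00
      vertex 0.00 21.46 0.00
      vertex 0.00 21.46 15.08
    endloop
  endfacet
  facet normal 0.0000 1.0000 0.0000
    outer loop
      vertex 3.36 21.46 0.00
      vertex 0.00 21.46 15.08
      vertex 3.36 21.46 15.08
    endloop
  endfacet
  facet normal -1.0000 0.0000 0.0000
    outer loop
      vertex 0.00 21.46 0.00
      vertex 0.00 0.00 0.00
      vertex 0.00 0.00 15.08
    endloop
  endfacet
  facet normal -1.0000 0.0000 0.0000
    outer loop
      vertex 0.00 21.46 0.00
      vertex 0.00 0.00 15.08
      vertex 0.00 21.46 15.08
    endloop
  endfacet
endsolid part

The G0 Z moves step by Δz≈2.15 mm. Every layer's G1 loop is the same polygon, so the solid is a straight extrusion of it from z=0 to z≈15.1. Closing with flat bottom and top caps and triangulating gives 20 facets — an L-shaped prism: outer 12.5 × 21.5 mm, arm thicknesses ≈ 8.34 mm (horizontal) and 3.36 mm (vertical), extruded 15.1 mm in z.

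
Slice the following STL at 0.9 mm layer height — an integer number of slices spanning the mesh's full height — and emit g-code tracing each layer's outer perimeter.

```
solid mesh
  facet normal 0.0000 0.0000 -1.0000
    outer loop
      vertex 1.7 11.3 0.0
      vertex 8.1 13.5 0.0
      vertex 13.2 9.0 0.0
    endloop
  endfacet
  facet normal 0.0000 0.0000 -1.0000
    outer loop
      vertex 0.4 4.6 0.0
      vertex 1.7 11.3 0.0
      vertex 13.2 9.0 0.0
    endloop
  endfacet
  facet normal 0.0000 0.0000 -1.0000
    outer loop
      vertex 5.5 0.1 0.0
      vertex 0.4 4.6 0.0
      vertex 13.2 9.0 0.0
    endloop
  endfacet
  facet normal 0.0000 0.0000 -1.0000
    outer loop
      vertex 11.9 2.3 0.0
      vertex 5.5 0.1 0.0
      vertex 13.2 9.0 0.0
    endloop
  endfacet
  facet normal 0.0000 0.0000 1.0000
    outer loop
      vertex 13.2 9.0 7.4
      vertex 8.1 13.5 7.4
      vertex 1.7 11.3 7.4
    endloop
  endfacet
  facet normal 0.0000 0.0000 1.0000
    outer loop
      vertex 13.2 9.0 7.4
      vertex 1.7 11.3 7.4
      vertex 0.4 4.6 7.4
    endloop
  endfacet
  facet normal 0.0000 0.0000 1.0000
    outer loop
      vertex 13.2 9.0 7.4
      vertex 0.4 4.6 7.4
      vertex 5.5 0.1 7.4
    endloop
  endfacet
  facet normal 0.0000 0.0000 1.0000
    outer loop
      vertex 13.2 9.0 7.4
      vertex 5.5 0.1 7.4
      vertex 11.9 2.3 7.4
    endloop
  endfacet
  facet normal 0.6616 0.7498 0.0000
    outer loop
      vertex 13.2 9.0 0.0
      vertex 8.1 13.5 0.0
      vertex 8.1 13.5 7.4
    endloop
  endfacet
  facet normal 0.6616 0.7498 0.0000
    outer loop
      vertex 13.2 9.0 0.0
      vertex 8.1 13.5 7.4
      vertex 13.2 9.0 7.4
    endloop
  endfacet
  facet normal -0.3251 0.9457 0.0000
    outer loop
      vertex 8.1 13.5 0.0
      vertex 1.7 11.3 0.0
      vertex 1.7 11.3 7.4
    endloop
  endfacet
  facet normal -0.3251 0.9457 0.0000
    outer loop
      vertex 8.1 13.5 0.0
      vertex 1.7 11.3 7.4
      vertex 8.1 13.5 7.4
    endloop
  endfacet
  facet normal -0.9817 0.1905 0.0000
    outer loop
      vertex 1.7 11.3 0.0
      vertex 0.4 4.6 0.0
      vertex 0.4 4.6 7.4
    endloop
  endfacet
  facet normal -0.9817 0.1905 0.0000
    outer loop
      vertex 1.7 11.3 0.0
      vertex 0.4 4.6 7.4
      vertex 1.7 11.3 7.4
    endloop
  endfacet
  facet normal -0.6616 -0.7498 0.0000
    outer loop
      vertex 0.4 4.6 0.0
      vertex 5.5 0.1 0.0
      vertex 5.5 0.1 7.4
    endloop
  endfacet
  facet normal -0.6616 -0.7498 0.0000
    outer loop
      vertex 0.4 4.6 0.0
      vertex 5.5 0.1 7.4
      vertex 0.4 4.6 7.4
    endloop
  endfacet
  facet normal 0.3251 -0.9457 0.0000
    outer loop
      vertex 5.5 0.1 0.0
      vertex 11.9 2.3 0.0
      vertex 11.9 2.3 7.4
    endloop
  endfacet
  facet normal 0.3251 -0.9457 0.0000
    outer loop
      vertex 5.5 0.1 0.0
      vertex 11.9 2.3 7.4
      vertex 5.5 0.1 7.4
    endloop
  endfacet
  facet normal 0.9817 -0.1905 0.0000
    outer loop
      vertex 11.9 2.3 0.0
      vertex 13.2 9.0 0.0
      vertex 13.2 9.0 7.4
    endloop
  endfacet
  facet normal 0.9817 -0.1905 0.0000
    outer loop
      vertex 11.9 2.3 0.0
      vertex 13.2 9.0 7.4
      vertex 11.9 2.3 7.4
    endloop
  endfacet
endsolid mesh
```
; perimeter-only toolpath
G21 ; units = mm
G90 ; absolute positioning
G28 ; home
; layer 1
G0 Z0.9
G0 X13.2 Y9.0
G1 X8.1 Y13.5
G1 X1.7 Y11.3
G1 X0.4 Y4.6
G1 X5.5 Y0.1
G1 X11.9 Y2.3
G1 X13.2 Y9.0
; layer 2
G0 Z1.9
G0 X13.2 Y9.0
G1 X8.1 Y13.5
G1 X1.7 Y11.3
G1 X0.4 Y4.6
G1 X5.5 Y0.1
G1 X11.9 Y2.3
G1 X13.2 Y9.0
; layer 3
G0 Z2.8
G0 X13.2 Y9.0
G1 X8.1 Y13.5
G1 X1.7 Y11.3
G1 X0.4 Y4.6
G1 X5.5 Y0.1
G1 X11.9 Y2.3
G1 X13.2 Y9.0
; layer 4
G0 Z3.7
G0 X13.2 Y9.0
G1 X8.1 Y13.5
G1 X1.7 Y11.3
G1 X0.4 Y4.6
G1 X5.5 Y0.1
G1 X11.9 Y2.3
G1 X13.2 Y9.0
; layer 5
G0 Z4.6
G0 X13.2 Y9.0
G1 X8.1 Y13.5
G1 X1.7 Y11.3
G1 X0.4 Y4.6
G1 X5.5 Y0.1
G1 X11.9 Y2.3
G1 X13.2 Y9.0
; layer 6
G0 Z5.6
G0 X13.2 Y9.0
G1 X8.1 Y13.5
G1 X1.7 Y11.3
G1 X0.4 Y4.6
G1 X5.5 Y0.1
G1 X11.9 Y2.3
G1 X13.2 Y9.0
; layer 7
G0 Z6.5
G0 X13.2 Y9.0
G1 X8.1 Y13.5
G1 X1.7 Y11.3
G1 X0.4 Y4.6
G1 X5.5 Y0.1
G1 X11.9 Y2.3
G1 X13.2 Y9.0
; layer 8
G0 Z7.4
G0 X13.2 Y9.0
G1 X8.1 Y13.5
G1 X1.7 Y11.3
G1 X0.4 Y4.6
G1 X5.5 Y0.1
G1 X11.9 Y2.3
G1 X13.2 Y9.0
M2 ; end

The solid is a regular 6-sided prism (a cylinder approximated with 6 flat sides), circumscribed radius ≈ 6.8 mm, height ≈ 7.4 mm. Slicing at Δz = 0.9 mm — 8 equal slices spanning the solid's height, so layer i sits at z = i·h/8 — gives 8 non-empty perimeters. Each is a 6-segment closed polygon; G0 lifts to the layer z and rapids to the start vertex, then G1 traces the edges.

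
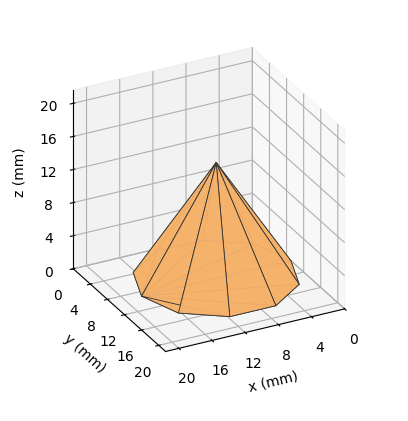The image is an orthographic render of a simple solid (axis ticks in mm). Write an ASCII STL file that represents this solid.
Reading the render: the shape is a regular 10-sided pyramid, base circumscribed radius ≈ 9 mm, apex at z ≈ 14 mm (dimensions read to the nearest mm from the axis ticks). For the STL, each face is triangulated and given an outward normal.

solid part
  facet normal 0.0000 0.0000 -1.0000
    outer loop
      vertex 11.78 17.56 0.00
      vertex 16.28 14.29 0.00
      vertex 18.00 9.00 0.00
    endloop
  endfacet
  facet normal 0.0000 0.0000 -1.0000
    outer loop
      vertex 6.22 17.56 0.00
      vertex 11.78 17.56 0.00
      vertex 18.00 9.00 0.00
    endloop
  endfacet
  facet normal 0.0000 0.0000 -1.0000
    outer loop
      vertex 1.72 14.29 0.00
      vertex 6.22 17.56 0.00
      vertex 18.00 9.00 0.00
    endloop
  endfacet
  facet normal 0.0000 0.0000 -1.0000
    outer loop
      vertex 0.00 9.00 0.00
      vertex 1.72 14.29 0.00
      vertex 18.00 9.00 0.00
    endloop
  endfacet
  facet normal 0.0000 0.0000 -1.0000
    outer loop
      vertex 1.72 3.71 0.00
      vertex 0.00 9.00 0.00
      vertex 18.00 9.00 0.00
    endloop
  endfacet
  facet normal 0.0000 0.0000 -1.0000
    outer loop
      vertex 6.22 0.44 0.00
      vertex 1.72 3.71 0.00
      vertex 18.00 9.00 0.00
    endloop
  endfacet
  facet normal 0.0000 0.0000 -1.0000
    outer loop
      vertex 11.78 0.44 0.00
      vertex 6.22 0.44 0.00
      vertex 18.00 9.00 0.00
    endloop
  endfacet
  facet normal 0.0000 0.0000 -1.0000
    outer loop
      vertex 16.28 3.71 0.00
      vertex 11.78 0.44 0.00
      vertex 18.00 9.00 0.00
    endloop
  endfacet
  facet normal 0.8114 0.2638 0.5216
    outer loop
      vertex 18.00 9.00 0.00
      vertex 16.28 14.29 0.00
      vertex 9.00 9.00 14.00
    endloop
  endfacet
  facet normal 0.5015 0.6902 0.5216
    outer loop
      vertex 16.28 14.29 0.00
      vertex 11.78 17.56 0.00
      vertex 9.00 9.00 14.00
    endloop
  endfacet
  facet normal 0.0000 0.8532 0.5216
    outer loop
      vertex 11.78 17.56 0.00
      vertex 6.22 17.56 0.00
      vertex 9.00 9.00 14.00
    endloop
  endfacet
  facet normal -0.5015 0.6902 0.5216
    outer loop
      vertex 6.22 17.56 0.00
      vertex 1.72 14.29 0.00
      vertex 9.00 9.00 14.00
    endloop
  endfacet
  facet normal -0.8114 0.2638 0.5216
    outer loop
      vertex 1.72 14.29 0.00
      vertex 0.00 9.00 0.00
      vertex 9.00 9.00 14.00
    endloop
  endfacet
  facet normal -0.8114 -0.2638 0.5216
    outer loop
      vertex 0.00 9.00 0.00
      vertex 1.72 3.71 0.00
      vertex 9.00 9.00 14.00
    endloop
  endfacet
  facet normal -0.5015 -0.6902 0.5216
    outer loop
      vertex 1.72 3.71 0.00
      vertex 6.22 0.44 0.00
      vertex 9.00 9.00 14.00
    endloop
  endfacet
  facet normal 0.0000 -0.8532 0.5216
    outer loop
      vertex 6.22 0.44 0.00
      vertex 11.78 0.44 0.00
      vertex 9.00 9.00 14.00
    endloop
  endfacet
  facet normal 0.5015 -0.6902 0.5216
    outer loop
      vertex 11.78 0.44 0.00
      vertex 16.28 3.71 0.00
      vertex 9.00 9.00 14.00
    endloop
  endfacet
  facet normal 0.8114 -0.2638 0.5216
    outer loop
      vertex 16.28 3.71 0.00
      vertex 18.00 9.00 0.00
      vertex 9.00 9.00 14.00
    endloop
  endfacet
endsolid part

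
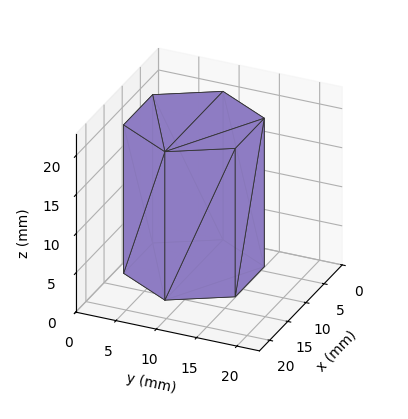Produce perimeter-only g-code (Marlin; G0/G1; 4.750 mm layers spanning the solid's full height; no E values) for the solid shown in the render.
Reading the render: the shape is a regular 6-sided prism (a cylinder approximated with 6 flat sides), circumscribed radius ≈ 8 mm, height ≈ 19 mm (dimensions read to the nearest mm from the axis ticks). For the g-code, the solid's height is divided into equal slices at the stated Δz and each level perimeter traced with G1 moves after a G0 lift.

; perimeter-only toolpath
G21 ; units = mm
G90 ; absolute positioning
G28 ; home
; layer 1
G0 Z4.750
G0 X16.000 Y8.000
G1 X12.000 Y14.928
G1 X4.000 Y14.928
G1 X0.000 Y8.000
G1 X4.000 Y1.072
G1 X12.000 Y1.072
G1 X16.000 Y8.000
; layer 2
G0 Z9.500
G0 X16.000 Y8.000
G1 X12.000 Y14.928
G1 X4.000 Y14.928
G1 X0.000 Y8.000
G1 X4.000 Y1.072
G1 X12.000 Y1.072
G1 X16.000 Y8.000
; layer 3
G0 Z14.250
G0 X16.000 Y8.000
G1 X12.000 Y14.928
G1 X4.000 Y14.928
G1 X0.000 Y8.000
G1 X4.000 Y1.072
G1 X12.000 Y1.072
G1 X16.000 Y8.000
; layer 4
G0 Z19.000
G0 X16.000 Y8.000
G1 X12.000 Y14.928
G1 X4.000 Y14.928
G1 X0.000 Y8.000
G1 X4.000 Y1.072
G1 X12.000 Y1.072
G1 X16.000 Y8.000
M2 ; end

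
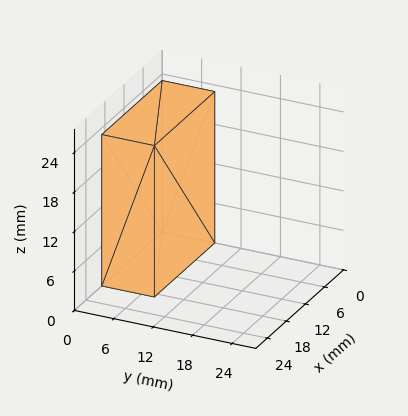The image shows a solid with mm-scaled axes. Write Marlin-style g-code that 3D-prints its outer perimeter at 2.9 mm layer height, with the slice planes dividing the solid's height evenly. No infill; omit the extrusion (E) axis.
Reading the render: the shape is a rectangular box, roughly 19 × 8 mm footprint and 23 mm tall (dimensions read to the nearest mm from the axis ticks). For the g-code, the solid's height is divided into equal slices at the stated Δz and each level perimeter traced with G1 moves after a G0 lift.

; perimeter-only toolpath
G21 ; units = mm
G90 ; absolute positioning
G28 ; home
; layer 1
G0 Z2.9
G0 X0.0 Y0.0
G1 X19.0 Y0.0
G1 X19.0 Y8.0
G1 X0.0 Y8.0
G1 X0.0 Y0.0
; layer 2
G0 Z5.8
G0 X0.0 Y0.0
G1 X19.0 Y0.0
G1 X19.0 Y8.0
G1 X0.0 Y8.0
G1 X0.0 Y0.0
; layer 3
G0 Z8.6
G0 X0.0 Y0.0
G1 X19.0 Y0.0
G1 X19.0 Y8.0
G1 X0.0 Y8.0
G1 X0.0 Y0.0
; layer 4
G0 Z11.5
G0 X0.0 Y0.0
G1 X19.0 Y0.0
G1 X19.0 Y8.0
G1 X0.0 Y8.0
G1 X0.0 Y0.0
; layer 5
G0 Z14.4
G0 X0.0 Y0.0
G1 X19.0 Y0.0
G1 X19.0 Y8.0
G1 X0.0 Y8.0
G1 X0.0 Y0.0
; layer 6
G0 Z17.2
G0 X0.0 Y0.0
G1 X19.0 Y0.0
G1 X19.0 Y8.0
G1 X0.0 Y8.0
G1 X0.0 Y0.0
; layer 7
G0 Z20.1
G0 X0.0 Y0.0
G1 X19.0 Y0.0
G1 X19.0 Y8.0
G1 X0.0 Y8.0
G1 X0.0 Y0.0
; layer 8
G0 Z23.0
G0 X0.0 Y0.0
G1 X19.0 Y0.0
G1 X19.0 Y8.0
G1 X0.0 Y8.0
G1 X0.0 Y0.0
M2 ; end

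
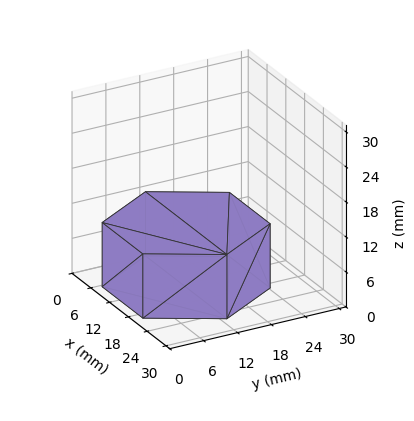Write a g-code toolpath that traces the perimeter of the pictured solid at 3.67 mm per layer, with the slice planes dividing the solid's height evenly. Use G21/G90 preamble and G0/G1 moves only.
Reading the render: the shape is a regular 6-sided prism (a cylinder approximated with 6 flat sides), circumscribed radius ≈ 13 mm, height ≈ 11 mm (dimensions read to the nearest mm from the axis ticks). For the g-code, the solid's height is divided into equal slices at the stated Δz and each level perimeter traced with G1 moves after a G0 lift.

; perimeter-only toolpath
G21 ; units = mm
G90 ; absolute positioning
G28 ; home
; layer 1
G0 Z3.67
G0 X26.00 Y13.00
G1 X19.50 Y24.26
G1 X6.50 Y24.26
G1 X0.00 Y13.00
G1 X6.50 Y1.74
G1 X19.50 Y1.74
G1 X26.00 Y13.00
; layer 2
G0 Z7.33
G0 X26.00 Y13.00
G1 X19.50 Y24.26
G1 X6.50 Y24.26
G1 X0.00 Y13.00
G1 X6.50 Y1.74
G1 X19.50 Y1.74
G1 X26.00 Y13.00
; layer 3
G0 Z11.00
G0 X26.00 Y13.00
G1 X19.50 Y24.26
G1 X6.50 Y24.26
G1 X0.00 Y13.00
G1 X6.50 Y1.74
G1 X19.50 Y1.74
G1 X26.00 Y13.00
M2 ; end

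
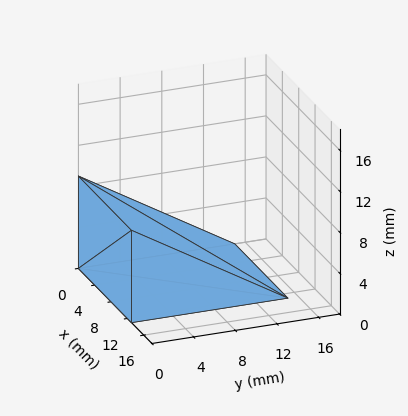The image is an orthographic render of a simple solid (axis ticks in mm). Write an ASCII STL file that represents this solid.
Reading the render: the shape is a wedge (ramp): 13 × 15 mm base, rising to 9 mm along the y=0 edge and sloping linearly to z=0 at y=15 (dimensions read to the nearest mm from the axis ticks). For the STL, each face is triangulated and given an outward normal.

solid part
  facet normal 0.0000 0.0000 -1.0000
    outer loop
      vertex 13.0 15.0 0.0
      vertex 13.0 0.0 0.0
      vertex 0.0 0.0 0.0
    endloop
  endfacet
  facet normal 0.0000 0.0000 -1.0000
    outer loop
      vertex 0.0 15.0 0.0
      vertex 13.0 15.0 0.0
      vertex 0.0 0.0 0.0
    endloop
  endfacet
  facet normal 0.0000 -1.0000 0.0000
    outer loop
      vertex 0.0 0.0 0.0
      vertex 13.0 0.0 0.0
      vertex 13.0 0.0 9.0
    endloop
  endfacet
  facet normal 0.0000 -1.0000 0.0000
    outer loop
      vertex 0.0 0.0 0.0
      vertex 13.0 0.0 9.0
      vertex 0.0 0.0 9.0
    endloop
  endfacet
  facet normal 0.0000 0.5145 0.8575
    outer loop
      vertex 0.0 0.0 9.0
      vertex 13.0 0.0 9.0
      vertex 13.0 15.0 0.0
    endloop
  endfacet
  facet normal 0.0000 0.5145 0.8575
    outer loop
      vertex 0.0 0.0 9.0
      vertex 13.0 15.0 0.0
      vertex 0.0 15.0 0.0
    endloop
  endfacet
  facet normal -1.0000 0.0000 0.0000
    outer loop
      vertex 0.0 0.0 9.0
      vertex 0.0 15.0 0.0
      vertex 0.0 0.0 0.0
    endloop
  endfacet
  facet normal 1.0000 0.0000 0.0000
    outer loop
      vertex 13.0 0.0 0.0
      vertex 13.0 15.0 0.0
      vertex 13.0 0.0 9.0
    endloop
  endfacet
endsolid part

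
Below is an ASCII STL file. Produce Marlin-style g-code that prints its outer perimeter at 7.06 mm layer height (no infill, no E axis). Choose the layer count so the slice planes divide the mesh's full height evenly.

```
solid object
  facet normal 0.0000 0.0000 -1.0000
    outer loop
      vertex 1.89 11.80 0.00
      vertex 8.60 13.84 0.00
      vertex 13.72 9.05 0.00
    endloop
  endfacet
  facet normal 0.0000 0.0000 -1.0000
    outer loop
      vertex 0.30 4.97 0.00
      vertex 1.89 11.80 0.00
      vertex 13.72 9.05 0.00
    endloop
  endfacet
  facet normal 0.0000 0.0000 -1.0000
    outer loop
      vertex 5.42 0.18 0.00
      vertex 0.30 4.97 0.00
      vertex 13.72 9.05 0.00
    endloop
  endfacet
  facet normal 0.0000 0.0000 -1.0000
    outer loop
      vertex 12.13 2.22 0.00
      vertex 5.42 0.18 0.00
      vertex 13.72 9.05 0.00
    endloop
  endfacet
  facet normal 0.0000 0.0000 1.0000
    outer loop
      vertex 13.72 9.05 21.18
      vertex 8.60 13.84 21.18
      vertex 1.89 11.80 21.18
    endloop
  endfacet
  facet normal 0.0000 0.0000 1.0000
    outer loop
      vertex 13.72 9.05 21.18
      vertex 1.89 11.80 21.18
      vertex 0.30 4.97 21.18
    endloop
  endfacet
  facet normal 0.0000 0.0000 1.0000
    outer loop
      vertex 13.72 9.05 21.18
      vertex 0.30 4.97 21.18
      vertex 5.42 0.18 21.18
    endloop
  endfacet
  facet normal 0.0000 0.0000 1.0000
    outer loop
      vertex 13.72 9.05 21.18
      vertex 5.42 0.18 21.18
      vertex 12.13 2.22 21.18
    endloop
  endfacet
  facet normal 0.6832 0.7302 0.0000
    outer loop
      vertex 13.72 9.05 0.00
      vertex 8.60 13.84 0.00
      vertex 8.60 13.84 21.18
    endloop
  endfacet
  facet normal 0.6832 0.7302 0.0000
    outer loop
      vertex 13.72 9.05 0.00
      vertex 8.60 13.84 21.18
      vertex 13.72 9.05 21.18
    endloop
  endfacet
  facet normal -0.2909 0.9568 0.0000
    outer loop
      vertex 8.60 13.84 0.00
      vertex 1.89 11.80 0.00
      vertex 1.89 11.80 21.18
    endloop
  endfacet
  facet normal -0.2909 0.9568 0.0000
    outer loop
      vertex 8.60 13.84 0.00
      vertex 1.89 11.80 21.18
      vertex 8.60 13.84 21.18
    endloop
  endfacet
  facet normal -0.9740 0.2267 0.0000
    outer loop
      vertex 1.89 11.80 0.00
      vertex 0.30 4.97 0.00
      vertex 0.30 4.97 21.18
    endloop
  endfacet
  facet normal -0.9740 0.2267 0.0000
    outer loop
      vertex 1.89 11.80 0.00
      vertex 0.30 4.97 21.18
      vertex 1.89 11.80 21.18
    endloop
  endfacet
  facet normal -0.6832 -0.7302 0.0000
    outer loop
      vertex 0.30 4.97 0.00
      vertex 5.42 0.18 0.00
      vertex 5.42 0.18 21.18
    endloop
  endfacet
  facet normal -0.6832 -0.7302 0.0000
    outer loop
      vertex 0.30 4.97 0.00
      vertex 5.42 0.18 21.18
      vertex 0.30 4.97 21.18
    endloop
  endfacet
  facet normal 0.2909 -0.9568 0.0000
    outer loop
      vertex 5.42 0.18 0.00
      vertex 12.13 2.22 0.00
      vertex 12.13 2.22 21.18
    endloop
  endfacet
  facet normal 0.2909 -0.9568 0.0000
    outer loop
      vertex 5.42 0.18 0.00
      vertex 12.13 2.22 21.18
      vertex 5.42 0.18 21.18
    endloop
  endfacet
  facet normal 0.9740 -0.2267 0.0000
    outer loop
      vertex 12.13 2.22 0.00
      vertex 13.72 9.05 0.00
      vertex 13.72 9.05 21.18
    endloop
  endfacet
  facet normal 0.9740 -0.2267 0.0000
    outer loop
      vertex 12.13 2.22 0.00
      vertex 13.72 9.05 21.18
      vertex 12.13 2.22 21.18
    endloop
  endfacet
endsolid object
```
; perimeter-only toolpath
G21 ; units = mm
G90 ; absolute positioning
G28 ; home
; layer 1
G0 Z7.06
G0 X13.72 Y9.05
G1 X8.60 Y13.84
G1 X1.89 Y11.80
G1 X0.30 Y4.97
G1 X5.42 Y0.18
G1 X12.13 Y2.22
G1 X13.72 Y9.05
; layer 2
G0 Z14.12
G0 X13.72 Y9.05
G1 X8.60 Y13.84
G1 X1.89 Y11.80
G1 X0.30 Y4.97
G1 X5.42 Y0.18
G1 X12.13 Y2.22
G1 X13.72 Y9.05
; layer 3
G0 Z21.18
G0 X13.72 Y9.05
G1 X8.60 Y13.84
G1 X1.89 Y11.80
G1 X0.30 Y4.97
G1 X5.42 Y0.18
G1 X12.13 Y2.22
G1 X13.72 Y9.05
M2 ; end

The solid is a regular 6-sided prism (a cylinder approximated with 6 flat sides), circumscribed radius ≈ 7.01 mm, height ≈ 21.2 mm. Slicing at Δz = 7.06 mm — 3 equal slices spanning the solid's height, so layer i sits at z = i·h/3 — gives 3 non-empty perimeters. Each is a 6-segment closed polygon; G0 lifts to the layer z and rapids to the start vertex, then G1 traces the edges.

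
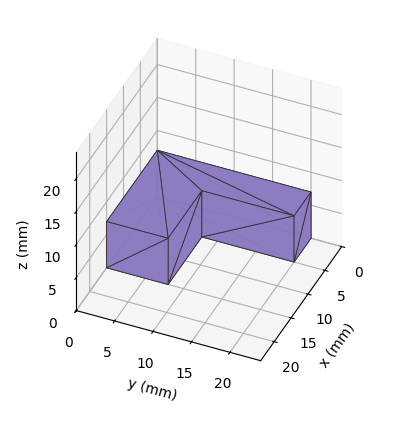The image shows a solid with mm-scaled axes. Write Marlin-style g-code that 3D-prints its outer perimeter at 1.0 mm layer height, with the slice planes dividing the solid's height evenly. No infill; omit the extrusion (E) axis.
Reading the render: the shape is an L-shaped prism: outer 15 × 20 mm, arm thicknesses ≈ 8 mm (horizontal) and 5 mm (vertical), extruded 7 mm in z (dimensions read to the nearest mm from the axis ticks). For the g-code, the solid's height is divided into equal slices at the stated Δz and each level perimeter traced with G1 moves after a G0 lift.

; perimeter-only toolpath
G21 ; units = mm
G90 ; absolute positioning
G28 ; home
; layer 1
G0 Z1.0
G0 X0.0 Y0.0
G1 X15.0 Y0.0
G1 X15.0 Y8.0
G1 X5.0 Y8.0
G1 X5.0 Y20.0
G1 X0.0 Y20.0
G1 X0.0 Y0.0
; layer 2
G0 Z2.0
G0 X0.0 Y0.0
G1 X15.0 Y0.0
G1 X15.0 Y8.0
G1 X5.0 Y8.0
G1 X5.0 Y20.0
G1 X0.0 Y20.0
G1 X0.0 Y0.0
; layer 3
G0 Z3.0
G0 X0.0 Y0.0
G1 X15.0 Y0.0
G1 X15.0 Y8.0
G1 X5.0 Y8.0
G1 X5.0 Y20.0
G1 X0.0 Y20.0
G1 X0.0 Y0.0
; layer 4
G0 Z4.0
G0 X0.0 Y0.0
G1 X15.0 Y0.0
G1 X15.0 Y8.0
G1 X5.0 Y8.0
G1 X5.0 Y20.0
G1 X0.0 Y20.0
G1 X0.0 Y0.0
; layer 5
G0 Z5.0
G0 X0.0 Y0.0
G1 X15.0 Y0.0
G1 X15.0 Y8.0
G1 X5.0 Y8.0
G1 X5.0 Y20.0
G1 X0.0 Y20.0
G1 X0.0 Y0.0
; layer 6
G0 Z6.0
G0 X0.0 Y0.0
G1 X15.0 Y0.0
G1 X15.0 Y8.0
G1 X5.0 Y8.0
G1 X5.0 Y20.0
G1 X0.0 Y20.0
G1 X0.0 Y0.0
; layer 7
G0 Z7.0
G0 X0.0 Y0.0
G1 X15.0 Y0.0
G1 X15.0 Y8.0
G1 X5.0 Y8.0
G1 X5.0 Y20.0
G1 X0.0 Y20.0
G1 X0.0 Y0.0
M2 ; end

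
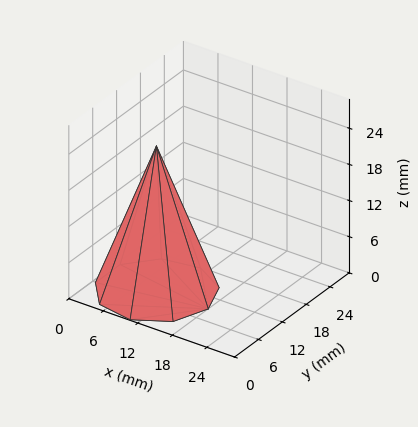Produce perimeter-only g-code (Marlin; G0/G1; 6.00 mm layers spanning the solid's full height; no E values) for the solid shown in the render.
Reading the render: the shape is a regular 9-sided pyramid, base circumscribed radius ≈ 9 mm, apex at z ≈ 24 mm (dimensions read to the nearest mm from the axis ticks). For the g-code, the solid's height is divided into equal slices at the stated Δz and each level perimeter traced with G1 moves after a G0 lift.

; perimeter-only toolpath
G21 ; units = mm
G90 ; absolute positioning
G28 ; home
; layer 1
G0 Z6.00
G0 X15.75 Y9.00
G1 X14.17 Y13.34
G1 X10.17 Y15.64
G1 X5.62 Y14.84
G1 X2.66 Y11.31
G1 X2.66 Y6.69
G1 X5.62 Y3.16
G1 X10.17 Y2.35
G1 X14.17 Y4.66
G1 X15.75 Y9.00
; layer 2
G0 Z12.00
G0 X13.50 Y9.00
G1 X12.45 Y11.89
G1 X9.78 Y13.43
G1 X6.75 Y12.89
G1 X4.77 Y10.54
G1 X4.77 Y7.46
G1 X6.75 Y5.11
G1 X9.78 Y4.57
G1 X12.45 Y6.11
G1 X13.50 Y9.00
; layer 3
G0 Z18.00
G0 X11.25 Y9.00
G1 X10.72 Y10.45
G1 X9.39 Y11.21
G1 X7.88 Y10.95
G1 X6.88 Y9.77
G1 X6.88 Y8.23
G1 X7.88 Y7.05
G1 X9.39 Y6.79
G1 X10.72 Y7.55
G1 X11.25 Y9.00
M2 ; end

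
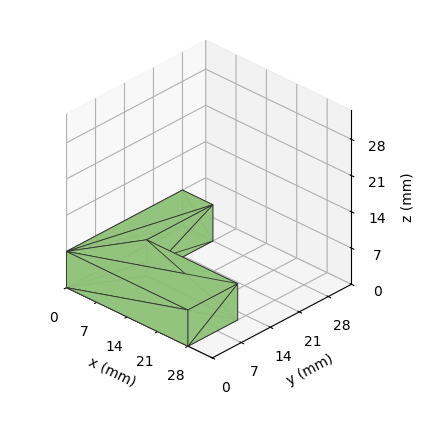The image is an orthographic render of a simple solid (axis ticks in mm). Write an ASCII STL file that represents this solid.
Reading the render: the shape is an L-shaped prism: outer 28 × 28 mm, arm thicknesses ≈ 12 mm (horizontal) and 7 mm (vertical), extruded 7 mm in z (dimensions read to the nearest mm from the axis ticks). For the STL, each face is triangulated and given an outward normal.

solid part
  facet normal 0.0000 0.0000 -1.0000
    outer loop
      vertex 28.00 12.00 0.00
      vertex 28.00 0.00 0.00
      vertex 0.00 0.00 0.00
    endloop
  endfacet
  facet normal 0.0000 0.0000 -1.0000
    outer loop
      vertex 7.00 12.00 0.00
      vertex 28.00 12.00 0.00
      vertex 0.00 0.00 0.00
    endloop
  endfacet
  facet normal 0.0000 0.0000 -1.0000
    outer loop
      vertex 7.00 28.00 0.00
      vertex 7.00 12.00 0.00
      vertex 0.00 0.00 0.00
    endloop
  endfacet
  facet normal 0.0000 0.0000 -1.0000
    outer loop
      vertex 0.00 28.00 0.00
      vertex 7.00 28.00 0.00
      vertex 0.00 0.00 0.00
    endloop
  endfacet
  facet normal 0.0000 0.0000 1.0000
    outer loop
      vertex 0.00 0.00 7.00
      vertex 28.00 0.00 7.00
      vertex 28.00 12.00 7.00
    endloop
  endfacet
  facet normal 0.0000 0.0000 1.0000
    outer loop
      vertex 0.00 0.00 7.00
      vertex 28.00 12.00 7.00
      vertex 7.00 12.00 7.00
    endloop
  endfacet
  facet normal 0.0000 0.0000 1.0000
    outer loop
      vertex 0.00 0.00 7.00
      vertex 7.00 12.00 7.00
      vertex 7.00 28.00 7.00
    endloop
  endfacet
  facet normal 0.0000 0.0000 1.0000
    outer loop
      vertex 0.00 0.00 7.00
      vertex 7.00 28.00 7.00
      vertex 0.00 28.00 7.00
    endloop
  endfacet
  facet normal 0.0000 -1.0000 0.0000
    outer loop
      vertex 0.00 0.00 0.00
      vertex 28.00 0.00 0.00
      vertex 28.00 0.00 7.00
    endloop
  endfacet
  facet normal 0.0000 -1.0000 0.0000
    outer loop
      vertex 0.00 0.00 0.00
      vertex 28.00 0.00 7.00
      vertex 0.00 0.00 7.00
    endloop
  endfacet
  facet normal 1.0000 0.0000 0.0000
    outer loop
      vertex 28.00 0.00 0.00
      vertex 28.00 12.00 0.00
      vertex 28.00 12.00 7.00
    endloop
  endfacet
  facet normal 1.0000 0.0000 0.0000
    outer loop
      vertex 28.00 0.00 0.00
      vertex 28.00 12.00 7.00
      vertex 28.00 0.00 7.00
    endloop
  endfacet
  facet normal 0.0000 1.0000 0.0000
    outer loop
      vertex 28.00 12.00 0.00
      vertex 7.00 12.00 0.00
      vertex 7.00 12.00 7.00
    endloop
  endfacet
  facet normal 0.0000 1.0000 0.0000
    outer loop
      vertex 28.00 12.00 0.00
      vertex 7.00 12.00 7.00
      vertex 28.00 12.00 7.00
    endloop
  endfacet
  facet normal 1.0000 0.0000 0.0000
    outer loop
      vertex 7.00 12.00 0.00
      vertex 7.00 28.00 0.00
      vertex 7.00 28.00 7.00
    endloop
  endfacet
  facet normal 1.0000 0.0000 0.0000
    outer loop
      vertex 7.00 12.00 0.00
      vertex 7.00 28.00 7.00
      vertex 7.00 12.00 7.00
    endloop
  endfacet
  facet normal 0.0000 1.0000 0.0000
    outer loop
      vertex 7.00 28.00 0.00
      vertex 0.00 28.00 0.00
      vertex 0.00 28.00 7.00
    endloop
  endfacet
  facet normal 0.0000 1.0000 0.0000
    outer loop
      vertex 7.00 28.00 0.00
      vertex 0.00 28.00 7.00
      vertex 7.00 28.00 7.00
    endloop
  endfacet
  facet normal -1.0000 0.0000 0.0000
    outer loop
      vertex 0.00 28.00 0.00
      vertex 0.00 0.00 0.00
      vertex 0.00 0.00 7.00
    endloop
  endfacet
  facet normal -1.0000 0.0000 0.0000
    outer loop
      vertex 0.00 28.00 0.00
      vertex 0.00 0.00 7.00
      vertex 0.00 28.00 7.00
    endloop
  endfacet
endsolid part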